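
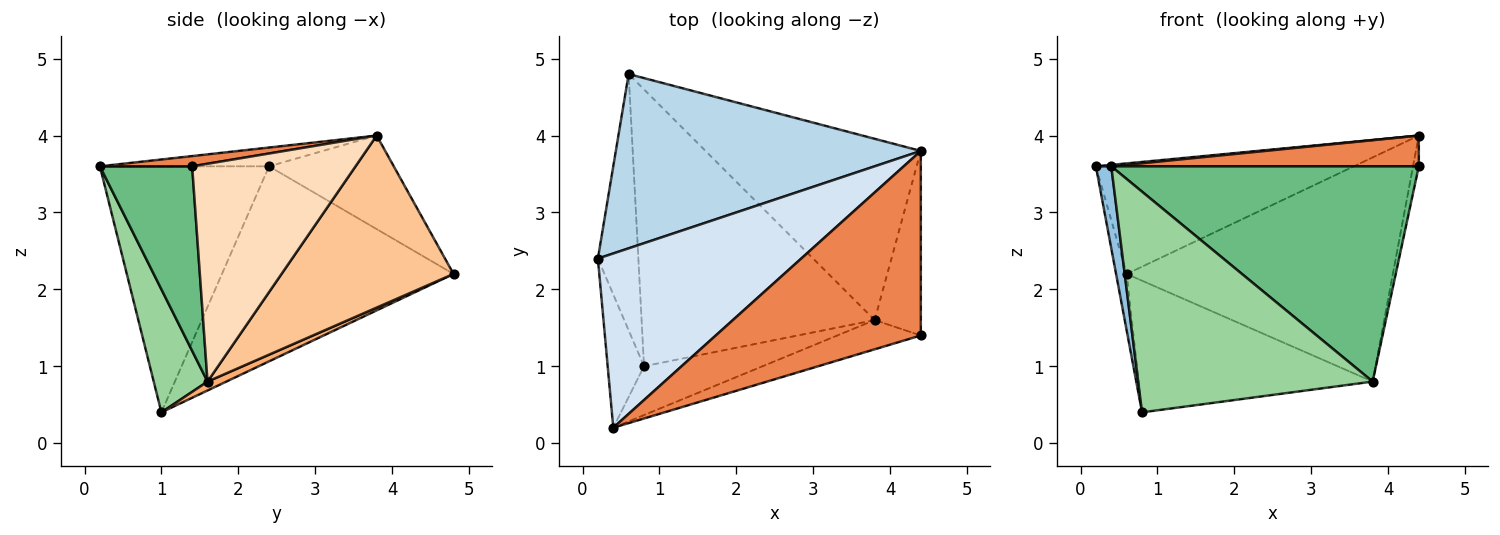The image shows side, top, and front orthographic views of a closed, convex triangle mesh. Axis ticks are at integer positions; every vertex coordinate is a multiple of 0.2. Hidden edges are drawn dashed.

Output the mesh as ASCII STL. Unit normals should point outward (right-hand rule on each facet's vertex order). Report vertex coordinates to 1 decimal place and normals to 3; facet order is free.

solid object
 facet normal -0.978 0.045 -0.203
  outer loop
   vertex 0.8 1.0 0.4
   vertex 0.2 2.4 3.6
   vertex 0.6 4.8 2.2
  endloop
 endfacet
 facet normal -0.985 -0.090 -0.146
  outer loop
   vertex 0.4 0.2 3.6
   vertex 0.2 2.4 3.6
   vertex 0.8 1.0 0.4
  endloop
 endfacet
 facet normal -0.251 0.519 0.817
  outer loop
   vertex 4.4 3.8 4.0
   vertex 0.6 4.8 2.2
   vertex 0.2 2.4 3.6
  endloop
 endfacet
 facet normal -0.092 -0.008 0.996
  outer loop
   vertex 4.4 3.8 4.0
   vertex 0.2 2.4 3.6
   vertex 0.4 0.2 3.6
  endloop
 endfacet
 facet normal 0.049 -0.164 0.985
  outer loop
   vertex 4.4 3.8 4.0
   vertex 0.4 0.2 3.6
   vertex 4.4 1.4 3.6
  endloop
 endfacet
 facet normal 0.034 0.429 -0.902
  outer loop
   vertex 3.8 1.6 0.8
   vertex 0.8 1.0 0.4
   vertex 0.6 4.8 2.2
  endloop
 endfacet
 facet normal 0.449 0.695 -0.562
  outer loop
   vertex 3.8 1.6 0.8
   vertex 0.6 4.8 2.2
   vertex 4.4 3.8 4.0
  endloop
 endfacet
 facet normal 0.978 0.035 -0.207
  outer loop
   vertex 3.8 1.6 0.8
   vertex 4.4 3.8 4.0
   vertex 4.4 1.4 3.6
  endloop
 endfacet
 facet normal 0.285 -0.950 -0.129
  outer loop
   vertex 3.8 1.6 0.8
   vertex 4.4 1.4 3.6
   vertex 0.4 0.2 3.6
  endloop
 endfacet
 facet normal 0.219 -0.953 -0.211
  outer loop
   vertex 3.8 1.6 0.8
   vertex 0.4 0.2 3.6
   vertex 0.8 1.0 0.4
  endloop
 endfacet
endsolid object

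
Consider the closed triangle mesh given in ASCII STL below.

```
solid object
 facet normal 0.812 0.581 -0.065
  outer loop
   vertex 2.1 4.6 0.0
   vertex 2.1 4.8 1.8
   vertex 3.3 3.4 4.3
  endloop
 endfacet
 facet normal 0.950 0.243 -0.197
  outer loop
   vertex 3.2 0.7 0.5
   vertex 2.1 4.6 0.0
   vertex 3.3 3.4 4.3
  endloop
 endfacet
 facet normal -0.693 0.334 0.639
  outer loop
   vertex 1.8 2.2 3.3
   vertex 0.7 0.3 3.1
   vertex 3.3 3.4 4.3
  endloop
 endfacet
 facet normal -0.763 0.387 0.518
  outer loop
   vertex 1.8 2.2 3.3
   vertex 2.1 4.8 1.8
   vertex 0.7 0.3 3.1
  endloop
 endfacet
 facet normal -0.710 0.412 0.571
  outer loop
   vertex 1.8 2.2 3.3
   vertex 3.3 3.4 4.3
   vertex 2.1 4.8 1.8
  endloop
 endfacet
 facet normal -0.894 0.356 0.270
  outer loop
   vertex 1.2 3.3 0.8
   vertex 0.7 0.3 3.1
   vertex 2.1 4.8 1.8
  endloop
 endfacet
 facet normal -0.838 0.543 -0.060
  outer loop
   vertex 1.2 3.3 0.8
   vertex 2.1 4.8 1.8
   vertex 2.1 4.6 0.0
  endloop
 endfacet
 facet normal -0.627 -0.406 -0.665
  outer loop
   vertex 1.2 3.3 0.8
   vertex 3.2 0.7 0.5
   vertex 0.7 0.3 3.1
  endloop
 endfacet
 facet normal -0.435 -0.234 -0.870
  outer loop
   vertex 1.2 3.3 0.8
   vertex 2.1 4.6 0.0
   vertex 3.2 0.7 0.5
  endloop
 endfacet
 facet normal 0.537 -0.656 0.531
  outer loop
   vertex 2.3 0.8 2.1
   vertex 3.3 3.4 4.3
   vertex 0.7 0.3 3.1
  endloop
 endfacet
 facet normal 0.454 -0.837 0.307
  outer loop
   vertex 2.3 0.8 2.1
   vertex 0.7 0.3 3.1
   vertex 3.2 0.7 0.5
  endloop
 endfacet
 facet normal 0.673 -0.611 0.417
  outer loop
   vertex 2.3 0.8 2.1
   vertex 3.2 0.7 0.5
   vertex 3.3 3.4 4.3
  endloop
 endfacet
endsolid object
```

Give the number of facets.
12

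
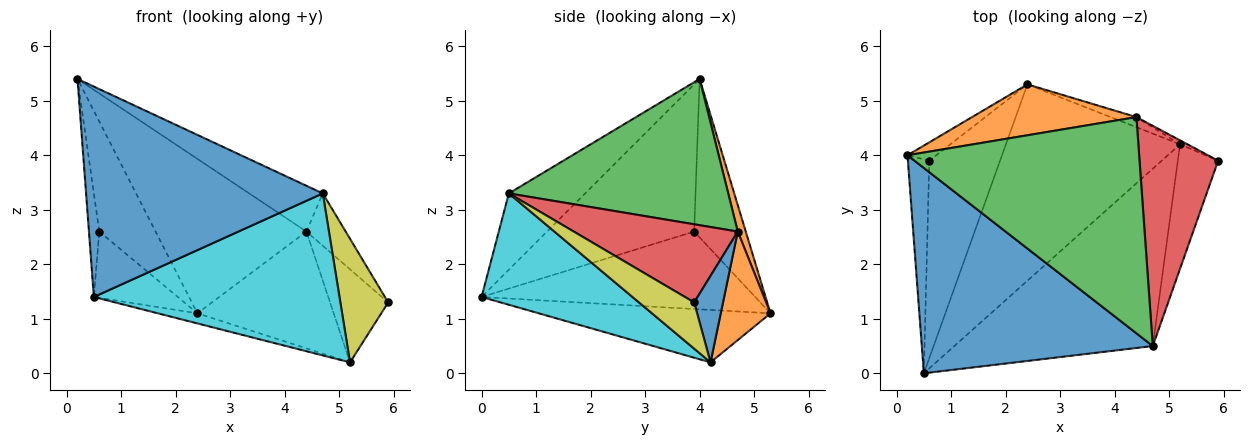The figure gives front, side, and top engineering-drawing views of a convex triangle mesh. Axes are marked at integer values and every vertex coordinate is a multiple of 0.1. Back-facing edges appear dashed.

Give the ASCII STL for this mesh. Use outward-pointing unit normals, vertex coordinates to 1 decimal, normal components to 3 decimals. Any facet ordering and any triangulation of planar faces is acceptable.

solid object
 facet normal -0.225 -0.697 0.681
  outer loop
   vertex 4.7 0.5 3.3
   vertex 0.2 4.0 5.4
   vertex 0.5 0.0 1.4
  endloop
 endfacet
 facet normal 0.050 0.949 0.312
  outer loop
   vertex 4.4 4.7 2.6
   vertex 2.4 5.3 1.1
   vertex 0.2 4.0 5.4
  endloop
 endfacet
 facet normal 0.526 0.176 0.832
  outer loop
   vertex 4.4 4.7 2.6
   vertex 0.2 4.0 5.4
   vertex 4.7 0.5 3.3
  endloop
 endfacet
 facet normal 0.695 0.166 0.700
  outer loop
   vertex 4.4 4.7 2.6
   vertex 4.7 0.5 3.3
   vertex 5.9 3.9 1.3
  endloop
 endfacet
 facet normal -0.987 0.069 -0.144
  outer loop
   vertex 0.6 3.9 2.6
   vertex 0.5 0.0 1.4
   vertex 0.2 4.0 5.4
  endloop
 endfacet
 facet normal -0.671 0.732 -0.122
  outer loop
   vertex 0.6 3.9 2.6
   vertex 0.2 4.0 5.4
   vertex 2.4 5.3 1.1
  endloop
 endfacet
 facet normal -0.720 0.221 -0.658
  outer loop
   vertex 0.6 3.9 2.6
   vertex 2.4 5.3 1.1
   vertex 0.5 0.0 1.4
  endloop
 endfacet
 facet normal -0.288 0.049 -0.956
  outer loop
   vertex 5.2 4.2 0.2
   vertex 0.5 0.0 1.4
   vertex 2.4 5.3 1.1
  endloop
 endfacet
 facet normal 0.631 -0.547 -0.551
  outer loop
   vertex 5.2 4.2 0.2
   vertex 5.9 3.9 1.3
   vertex 4.7 0.5 3.3
  endloop
 endfacet
 facet normal 0.383 -0.623 -0.682
  outer loop
   vertex 5.2 4.2 0.2
   vertex 4.7 0.5 3.3
   vertex 0.5 0.0 1.4
  endloop
 endfacet
 facet normal 0.444 0.895 -0.038
  outer loop
   vertex 5.2 4.2 0.2
   vertex 4.4 4.7 2.6
   vertex 5.9 3.9 1.3
  endloop
 endfacet
 facet normal 0.342 0.936 -0.081
  outer loop
   vertex 5.2 4.2 0.2
   vertex 2.4 5.3 1.1
   vertex 4.4 4.7 2.6
  endloop
 endfacet
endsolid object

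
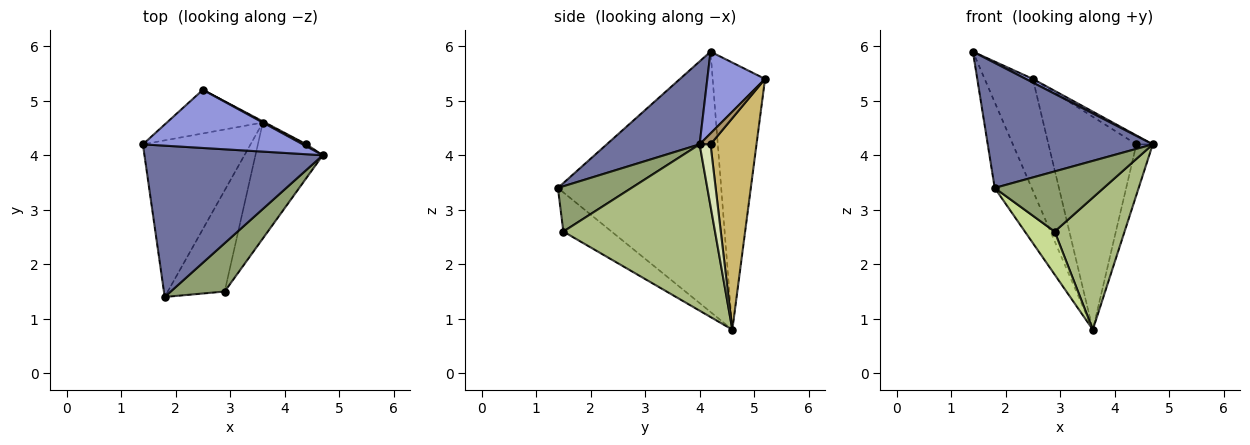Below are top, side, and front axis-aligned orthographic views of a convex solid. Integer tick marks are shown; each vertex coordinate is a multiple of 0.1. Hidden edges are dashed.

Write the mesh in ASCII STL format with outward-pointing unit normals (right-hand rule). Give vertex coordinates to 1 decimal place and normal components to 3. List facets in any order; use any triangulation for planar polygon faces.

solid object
 facet normal 0.337 -0.600 0.726
  outer loop
   vertex 1.8 1.4 3.4
   vertex 4.7 4.0 4.2
   vertex 1.4 4.2 5.9
  endloop
 endfacet
 facet normal -0.904 0.205 -0.374
  outer loop
   vertex 3.6 4.6 0.8
   vertex 1.8 1.4 3.4
   vertex 1.4 4.2 5.9
  endloop
 endfacet
 facet normal 0.455 -0.056 0.889
  outer loop
   vertex 2.5 5.2 5.4
   vertex 1.4 4.2 5.9
   vertex 4.7 4.0 4.2
  endloop
 endfacet
 facet normal -0.711 0.655 -0.256
  outer loop
   vertex 2.5 5.2 5.4
   vertex 3.6 4.6 0.8
   vertex 1.4 4.2 5.9
  endloop
 endfacet
 facet normal 0.466 -0.690 0.554
  outer loop
   vertex 2.9 1.5 2.6
   vertex 4.7 4.0 4.2
   vertex 1.8 1.4 3.4
  endloop
 endfacet
 facet normal 0.852 -0.393 -0.345
  outer loop
   vertex 2.9 1.5 2.6
   vertex 3.6 4.6 0.8
   vertex 4.7 4.0 4.2
  endloop
 endfacet
 facet normal -0.535 -0.330 -0.777
  outer loop
   vertex 2.9 1.5 2.6
   vertex 1.8 1.4 3.4
   vertex 3.6 4.6 0.8
  endloop
 endfacet
 facet normal 0.554 0.832 -0.033
  outer loop
   vertex 4.4 4.2 4.2
   vertex 4.7 4.0 4.2
   vertex 3.6 4.6 0.8
  endloop
 endfacet
 facet normal 0.545 0.818 0.182
  outer loop
   vertex 4.4 4.2 4.2
   vertex 2.5 5.2 5.4
   vertex 4.7 4.0 4.2
  endloop
 endfacet
 facet normal 0.463 0.886 -0.005
  outer loop
   vertex 4.4 4.2 4.2
   vertex 3.6 4.6 0.8
   vertex 2.5 5.2 5.4
  endloop
 endfacet
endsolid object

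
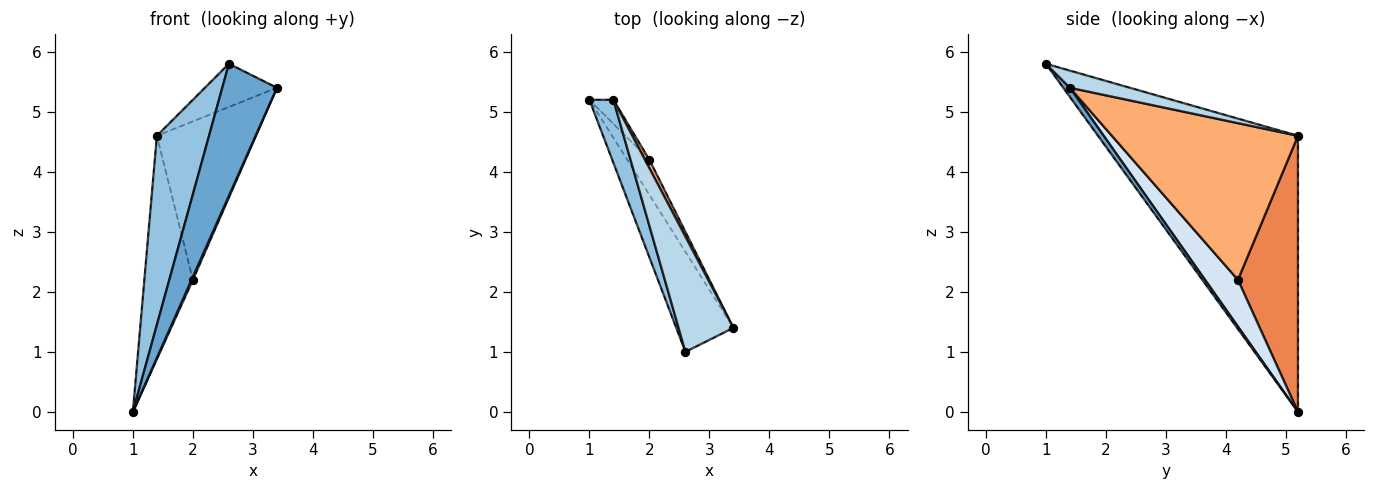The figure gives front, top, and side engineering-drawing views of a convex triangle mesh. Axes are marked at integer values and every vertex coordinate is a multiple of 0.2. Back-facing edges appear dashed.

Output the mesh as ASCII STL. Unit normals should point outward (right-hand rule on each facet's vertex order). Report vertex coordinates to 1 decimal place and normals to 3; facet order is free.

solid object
 facet normal 0.096 -0.793 -0.601
  outer loop
   vertex 2.6 1.0 5.8
   vertex 1.0 5.2 0.0
   vertex 3.4 1.4 5.4
  endloop
 endfacet
 facet normal -0.964 -0.252 0.084
  outer loop
   vertex 1.4 5.2 4.6
   vertex 1.0 5.2 0.0
   vertex 2.6 1.0 5.8
  endloop
 endfacet
 facet normal 0.281 0.337 0.899
  outer loop
   vertex 1.4 5.2 4.6
   vertex 2.6 1.0 5.8
   vertex 3.4 1.4 5.4
  endloop
 endfacet
 facet normal 0.903 -0.037 -0.427
  outer loop
   vertex 2.0 4.2 2.2
   vertex 3.4 1.4 5.4
   vertex 1.0 5.2 0.0
  endloop
 endfacet
 facet normal 0.776 0.627 -0.067
  outer loop
   vertex 2.0 4.2 2.2
   vertex 1.0 5.2 0.0
   vertex 1.4 5.2 4.6
  endloop
 endfacet
 facet normal 0.882 0.470 0.025
  outer loop
   vertex 2.0 4.2 2.2
   vertex 1.4 5.2 4.6
   vertex 3.4 1.4 5.4
  endloop
 endfacet
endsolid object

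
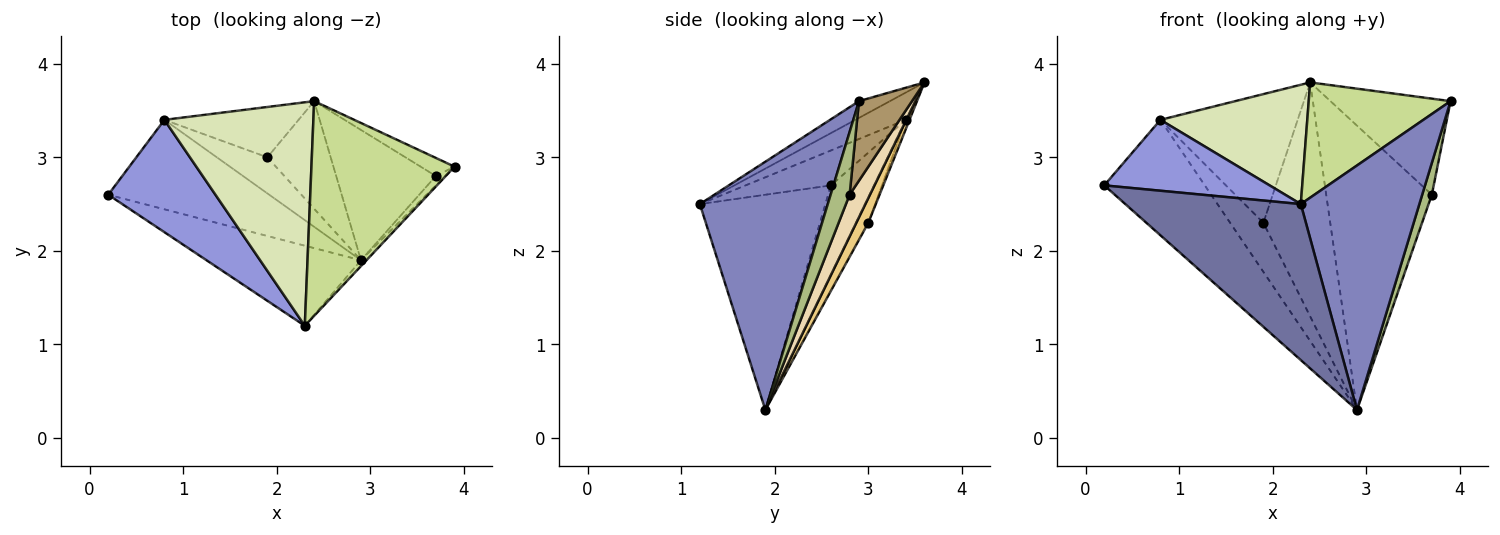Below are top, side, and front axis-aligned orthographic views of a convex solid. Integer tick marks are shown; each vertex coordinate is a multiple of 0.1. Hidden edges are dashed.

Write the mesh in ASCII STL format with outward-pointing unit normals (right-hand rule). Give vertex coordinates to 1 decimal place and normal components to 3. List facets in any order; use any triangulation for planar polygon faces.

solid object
 facet normal -0.537 -0.750 -0.385
  outer loop
   vertex 2.9 1.9 0.3
   vertex 2.3 1.2 2.5
   vertex 0.2 2.6 2.7
  endloop
 endfacet
 facet normal 0.733 -0.680 -0.016
  outer loop
   vertex 2.9 1.9 0.3
   vertex 3.9 2.9 3.6
   vertex 2.3 1.2 2.5
  endloop
 endfacet
 facet normal -0.265 -0.514 0.815
  outer loop
   vertex 0.8 3.4 3.4
   vertex 0.2 2.6 2.7
   vertex 2.3 1.2 2.5
  endloop
 endfacet
 facet normal -0.321 0.749 -0.580
  outer loop
   vertex 0.8 3.4 3.4
   vertex 2.9 1.9 0.3
   vertex 0.2 2.6 2.7
  endloop
 endfacet
 facet normal -0.287 0.771 -0.568
  outer loop
   vertex 0.8 3.4 3.4
   vertex 1.9 3.0 2.3
   vertex 2.9 1.9 0.3
  endloop
 endfacet
 facet normal 0.884 -0.449 -0.132
  outer loop
   vertex 3.7 2.8 2.6
   vertex 3.9 2.9 3.6
   vertex 2.9 1.9 0.3
  endloop
 endfacet
 facet normal -0.103 -0.470 0.876
  outer loop
   vertex 2.4 3.6 3.8
   vertex 2.3 1.2 2.5
   vertex 3.9 2.9 3.6
  endloop
 endfacet
 facet normal -0.160 -0.465 0.871
  outer loop
   vertex 2.4 3.6 3.8
   vertex 0.8 3.4 3.4
   vertex 2.3 1.2 2.5
  endloop
 endfacet
 facet normal 0.398 0.902 -0.170
  outer loop
   vertex 2.4 3.6 3.8
   vertex 3.9 2.9 3.6
   vertex 3.7 2.8 2.6
  endloop
 endfacet
 facet normal -0.025 0.931 -0.364
  outer loop
   vertex 2.4 3.6 3.8
   vertex 1.9 3.0 2.3
   vertex 0.8 3.4 3.4
  endloop
 endfacet
 facet normal 0.161 0.897 -0.412
  outer loop
   vertex 2.4 3.6 3.8
   vertex 2.9 1.9 0.3
   vertex 1.9 3.0 2.3
  endloop
 endfacet
 facet normal 0.172 0.896 -0.410
  outer loop
   vertex 2.4 3.6 3.8
   vertex 3.7 2.8 2.6
   vertex 2.9 1.9 0.3
  endloop
 endfacet
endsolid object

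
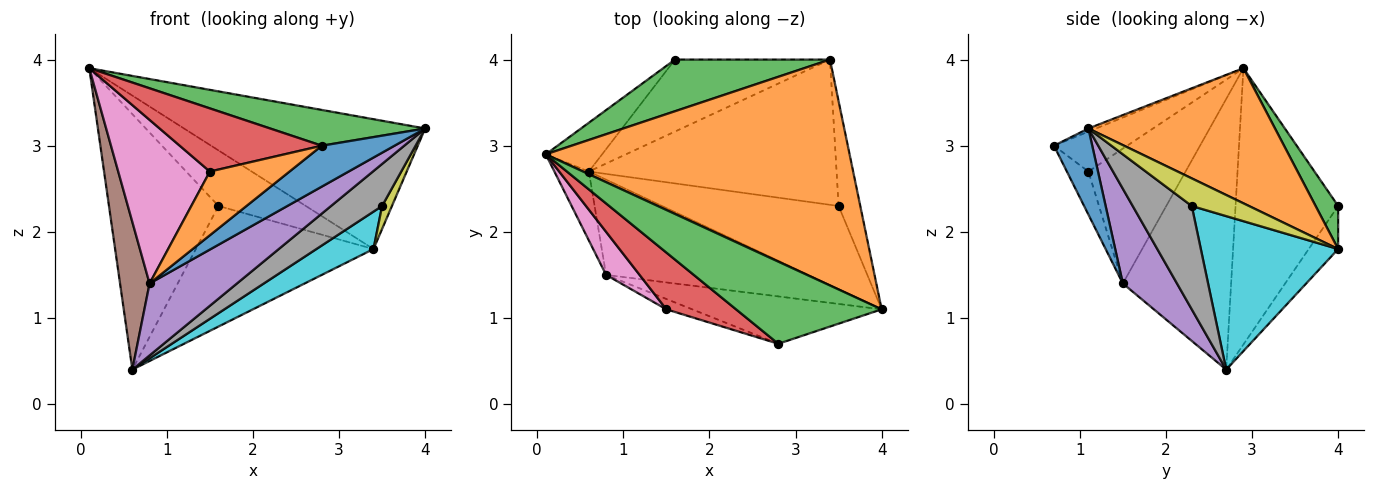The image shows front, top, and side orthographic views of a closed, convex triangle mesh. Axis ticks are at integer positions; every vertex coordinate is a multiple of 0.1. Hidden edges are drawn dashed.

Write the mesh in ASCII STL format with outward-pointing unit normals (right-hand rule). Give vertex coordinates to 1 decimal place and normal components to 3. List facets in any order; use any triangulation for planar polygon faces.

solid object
 facet normal -0.677 0.723 -0.138
  outer loop
   vertex 0.6 2.7 0.4
   vertex 0.1 2.9 3.9
   vertex 1.6 4.0 2.3
  endloop
 endfacet
 facet normal 0.360 0.465 0.809
  outer loop
   vertex 3.4 4.0 1.8
   vertex 0.1 2.9 3.9
   vertex 4.0 1.1 3.2
  endloop
 endfacet
 facet normal 0.186 0.720 0.669
  outer loop
   vertex 3.4 4.0 1.8
   vertex 1.6 4.0 2.3
   vertex 0.1 2.9 3.9
  endloop
 endfacet
 facet normal -0.141 0.850 -0.507
  outer loop
   vertex 3.4 4.0 1.8
   vertex 0.6 2.7 0.4
   vertex 1.6 4.0 2.3
  endloop
 endfacet
 facet normal 0.350 -0.565 -0.748
  outer loop
   vertex 0.8 1.5 1.4
   vertex 0.6 2.7 0.4
   vertex 4.0 1.1 3.2
  endloop
 endfacet
 facet normal -0.958 -0.261 -0.122
  outer loop
   vertex 0.8 1.5 1.4
   vertex 0.1 2.9 3.9
   vertex 0.6 2.7 0.4
  endloop
 endfacet
 facet normal -0.716 -0.675 0.178
  outer loop
   vertex 0.8 1.5 1.4
   vertex 1.5 1.1 2.7
   vertex 0.1 2.9 3.9
  endloop
 endfacet
 facet normal 0.463 -0.400 -0.791
  outer loop
   vertex 3.5 2.3 2.3
   vertex 4.0 1.1 3.2
   vertex 0.6 2.7 0.4
  endloop
 endfacet
 facet normal 0.780 -0.134 -0.612
  outer loop
   vertex 3.5 2.3 2.3
   vertex 3.4 4.0 1.8
   vertex 4.0 1.1 3.2
  endloop
 endfacet
 facet normal 0.515 -0.214 -0.830
  outer loop
   vertex 3.5 2.3 2.3
   vertex 0.6 2.7 0.4
   vertex 3.4 4.0 1.8
  endloop
 endfacet
 facet normal 0.325 -0.618 -0.716
  outer loop
   vertex 2.8 0.7 3.0
   vertex 0.8 1.5 1.4
   vertex 4.0 1.1 3.2
  endloop
 endfacet
 facet normal -0.258 -0.954 -0.155
  outer loop
   vertex 2.8 0.7 3.0
   vertex 1.5 1.1 2.7
   vertex 0.8 1.5 1.4
  endloop
 endfacet
 facet normal -0.020 -0.399 0.917
  outer loop
   vertex 2.8 0.7 3.0
   vertex 4.0 1.1 3.2
   vertex 0.1 2.9 3.9
  endloop
 endfacet
 facet normal -0.358 -0.694 0.624
  outer loop
   vertex 2.8 0.7 3.0
   vertex 0.1 2.9 3.9
   vertex 1.5 1.1 2.7
  endloop
 endfacet
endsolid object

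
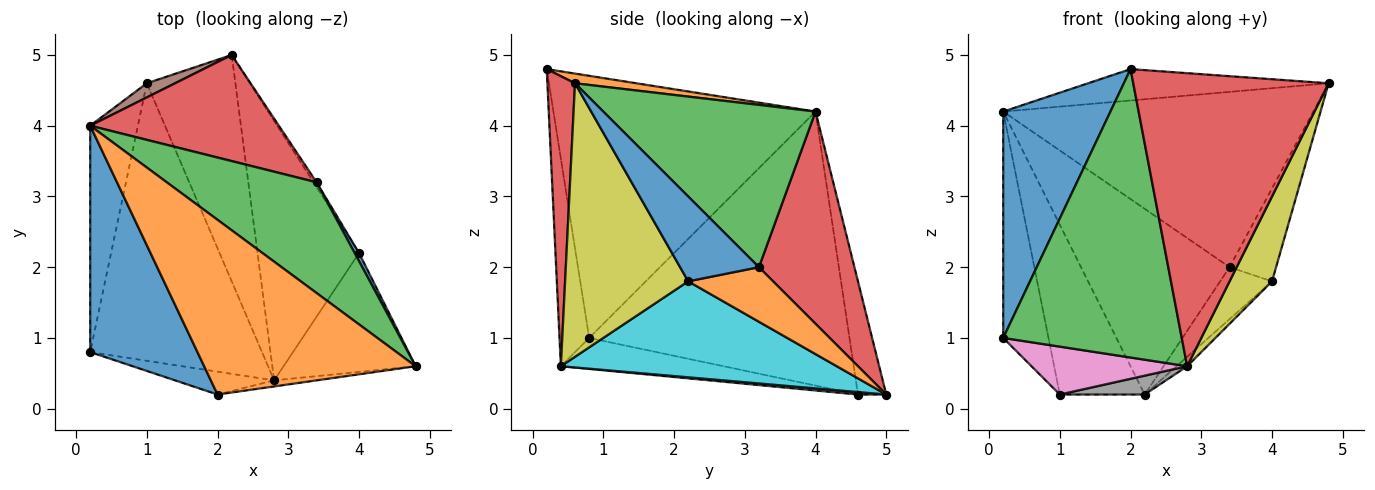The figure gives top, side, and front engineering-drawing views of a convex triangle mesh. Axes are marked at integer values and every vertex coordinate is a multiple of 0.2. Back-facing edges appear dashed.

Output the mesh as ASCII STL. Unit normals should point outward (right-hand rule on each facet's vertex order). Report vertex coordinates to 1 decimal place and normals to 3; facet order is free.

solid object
 facet normal -0.866 -0.354 0.354
  outer loop
   vertex 0.2 4.0 4.2
   vertex 0.2 0.8 1.0
   vertex 2.0 0.2 4.8
  endloop
 endfacet
 facet normal 0.045 0.177 0.983
  outer loop
   vertex 0.2 4.0 4.2
   vertex 2.0 0.2 4.8
   vertex 4.8 0.6 4.6
  endloop
 endfacet
 facet normal -0.163 -0.983 -0.078
  outer loop
   vertex 2.8 0.4 0.6
   vertex 2.0 0.2 4.8
   vertex 0.2 0.8 1.0
  endloop
 endfacet
 facet normal 0.140 -0.990 -0.020
  outer loop
   vertex 2.8 0.4 0.6
   vertex 4.8 0.6 4.6
   vertex 2.0 0.2 4.8
  endloop
 endfacet
 facet normal -0.971 0.169 -0.169
  outer loop
   vertex 1.0 4.6 0.2
   vertex 0.2 0.8 1.0
   vertex 0.2 4.0 4.2
  endloop
 endfacet
 facet normal -0.315 0.946 0.079
  outer loop
   vertex 1.0 4.6 0.2
   vertex 0.2 4.0 4.2
   vertex 2.2 5.0 0.2
  endloop
 endfacet
 facet normal -0.175 -0.167 -0.970
  outer loop
   vertex 1.0 4.6 0.2
   vertex 2.8 0.4 0.6
   vertex 0.2 0.8 1.0
  endloop
 endfacet
 facet normal 0.028 -0.083 -0.996
  outer loop
   vertex 1.0 4.6 0.2
   vertex 2.2 5.0 0.2
   vertex 2.8 0.4 0.6
  endloop
 endfacet
 facet normal 0.860 -0.297 -0.415
  outer loop
   vertex 4.0 2.2 1.8
   vertex 4.8 0.6 4.6
   vertex 2.8 0.4 0.6
  endloop
 endfacet
 facet normal 0.687 0.026 -0.726
  outer loop
   vertex 4.0 2.2 1.8
   vertex 2.8 0.4 0.6
   vertex 2.2 5.0 0.2
  endloop
 endfacet
 facet normal 0.861 0.507 0.044
  outer loop
   vertex 3.4 3.2 2.0
   vertex 4.8 0.6 4.6
   vertex 4.0 2.2 1.8
  endloop
 endfacet
 facet normal 0.852 0.521 -0.047
  outer loop
   vertex 3.4 3.2 2.0
   vertex 4.0 2.2 1.8
   vertex 2.2 5.0 0.2
  endloop
 endfacet
 facet normal 0.501 0.732 0.462
  outer loop
   vertex 3.4 3.2 2.0
   vertex 0.2 4.0 4.2
   vertex 4.8 0.6 4.6
  endloop
 endfacet
 facet normal 0.487 0.758 0.433
  outer loop
   vertex 3.4 3.2 2.0
   vertex 2.2 5.0 0.2
   vertex 0.2 4.0 4.2
  endloop
 endfacet
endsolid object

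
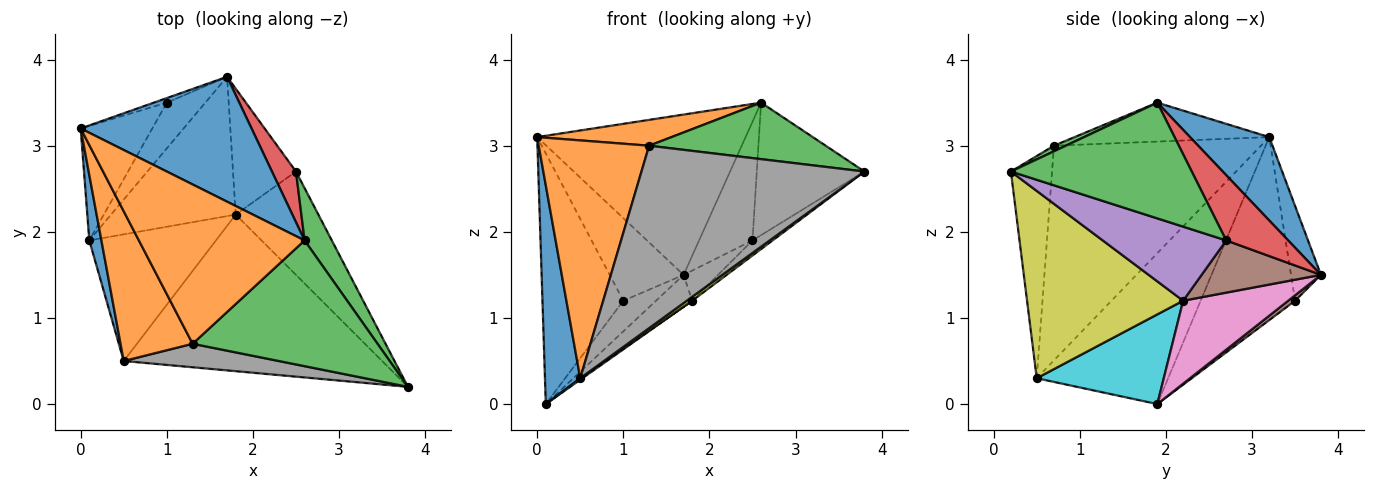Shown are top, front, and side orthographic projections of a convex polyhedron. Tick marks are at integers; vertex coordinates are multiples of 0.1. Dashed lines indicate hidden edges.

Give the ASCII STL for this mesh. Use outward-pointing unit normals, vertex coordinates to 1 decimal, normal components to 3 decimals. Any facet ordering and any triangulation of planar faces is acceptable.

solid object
 facet normal 0.287 0.756 0.589
  outer loop
   vertex 2.6 1.9 3.5
   vertex 1.7 3.8 1.5
   vertex 0.0 3.2 3.1
  endloop
 endfacet
 facet normal -0.226 -0.156 0.962
  outer loop
   vertex 2.6 1.9 3.5
   vertex 0.0 3.2 3.1
   vertex 1.3 0.7 3.0
  endloop
 endfacet
 facet normal 0.027 -0.410 0.912
  outer loop
   vertex 2.6 1.9 3.5
   vertex 1.3 0.7 3.0
   vertex 3.8 0.2 2.7
  endloop
 endfacet
 facet normal -0.375 0.926 -0.051
  outer loop
   vertex 1.0 3.5 1.2
   vertex 0.0 3.2 3.1
   vertex 1.7 3.8 1.5
  endloop
 endfacet
 facet normal -0.728 0.623 -0.285
  outer loop
   vertex 1.0 3.5 1.2
   vertex 0.1 1.9 0.0
   vertex 0.0 3.2 3.1
  endloop
 endfacet
 facet normal 0.116 0.553 -0.825
  outer loop
   vertex 1.0 3.5 1.2
   vertex 1.7 3.8 1.5
   vertex 0.1 1.9 0.0
  endloop
 endfacet
 facet normal 0.544 0.187 -0.818
  outer loop
   vertex 1.8 2.2 1.2
   vertex 0.1 1.9 0.0
   vertex 1.7 3.8 1.5
  endloop
 endfacet
 facet normal -0.180 -0.976 0.126
  outer loop
   vertex 0.5 0.5 0.3
   vertex 3.8 0.2 2.7
   vertex 1.3 0.7 3.0
  endloop
 endfacet
 facet normal 0.587 -0.020 -0.809
  outer loop
   vertex 0.5 0.5 0.3
   vertex 1.8 2.2 1.2
   vertex 3.8 0.2 2.7
  endloop
 endfacet
 facet normal 0.578 -0.010 -0.816
  outer loop
   vertex 0.5 0.5 0.3
   vertex 0.1 1.9 0.0
   vertex 1.8 2.2 1.2
  endloop
 endfacet
 facet normal -0.963 -0.259 0.077
  outer loop
   vertex 0.5 0.5 0.3
   vertex 0.0 3.2 3.1
   vertex 0.1 1.9 0.0
  endloop
 endfacet
 facet normal -0.846 -0.451 0.284
  outer loop
   vertex 0.5 0.5 0.3
   vertex 1.3 0.7 3.0
   vertex 0.0 3.2 3.1
  endloop
 endfacet
 facet normal 0.842 0.501 0.198
  outer loop
   vertex 2.5 2.7 1.9
   vertex 2.6 1.9 3.5
   vertex 3.8 0.2 2.7
  endloop
 endfacet
 facet normal 0.730 0.629 0.269
  outer loop
   vertex 2.5 2.7 1.9
   vertex 1.7 3.8 1.5
   vertex 2.6 1.9 3.5
  endloop
 endfacet
 facet normal 0.663 0.108 -0.740
  outer loop
   vertex 2.5 2.7 1.9
   vertex 3.8 0.2 2.7
   vertex 1.8 2.2 1.2
  endloop
 endfacet
 facet normal 0.628 0.181 -0.757
  outer loop
   vertex 2.5 2.7 1.9
   vertex 1.8 2.2 1.2
   vertex 1.7 3.8 1.5
  endloop
 endfacet
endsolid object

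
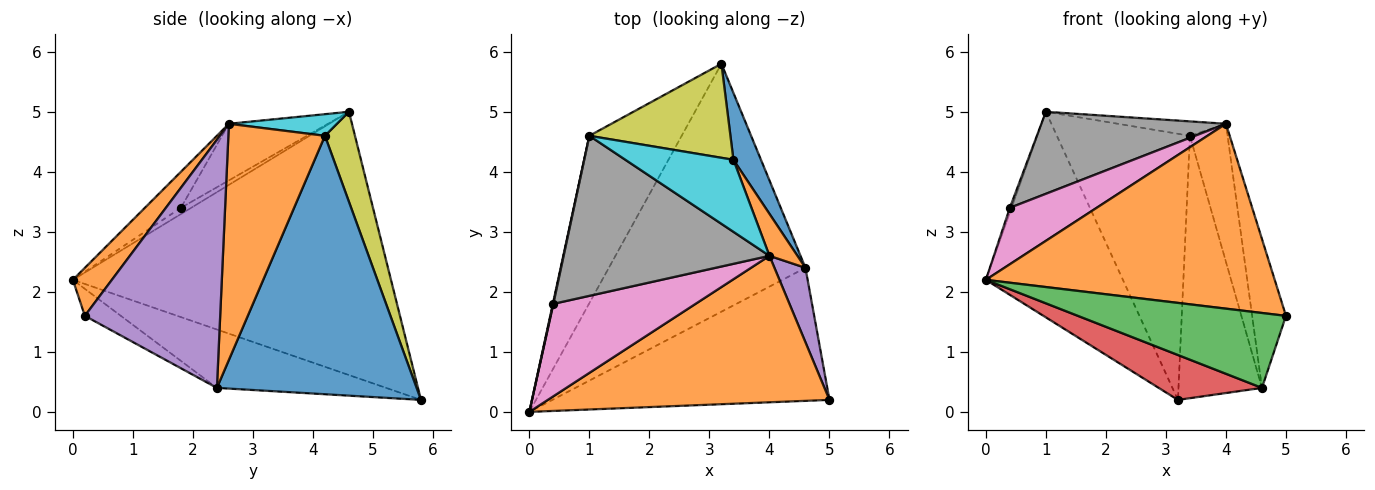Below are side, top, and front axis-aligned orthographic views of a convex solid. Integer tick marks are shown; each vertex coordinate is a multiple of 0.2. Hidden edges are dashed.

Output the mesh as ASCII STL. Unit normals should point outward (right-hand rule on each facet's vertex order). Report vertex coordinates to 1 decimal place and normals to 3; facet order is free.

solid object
 facet normal -0.874 0.377 -0.307
  outer loop
   vertex 1.0 4.6 5.0
   vertex 3.2 5.8 0.2
   vertex 0.0 0.0 2.2
  endloop
 endfacet
 facet normal 0.105 -0.779 0.618
  outer loop
   vertex 4.0 2.6 4.8
   vertex 0.0 0.0 2.2
   vertex 5.0 0.2 1.6
  endloop
 endfacet
 facet normal -0.085 -0.489 -0.868
  outer loop
   vertex 4.6 2.4 0.4
   vertex 5.0 0.2 1.6
   vertex 0.0 0.0 2.2
  endloop
 endfacet
 facet normal -0.280 -0.171 -0.945
  outer loop
   vertex 4.6 2.4 0.4
   vertex 0.0 0.0 2.2
   vertex 3.2 5.8 0.2
  endloop
 endfacet
 facet normal 0.963 0.241 0.120
  outer loop
   vertex 4.6 2.4 0.4
   vertex 4.0 2.6 4.8
   vertex 5.0 0.2 1.6
  endloop
 endfacet
 facet normal -0.983 0.164 0.082
  outer loop
   vertex 0.4 1.8 3.4
   vertex 1.0 4.6 5.0
   vertex 0.0 0.0 2.2
  endloop
 endfacet
 facet normal -0.211 -0.509 0.834
  outer loop
   vertex 0.4 1.8 3.4
   vertex 0.0 0.0 2.2
   vertex 4.0 2.6 4.8
  endloop
 endfacet
 facet normal -0.238 -0.443 0.864
  outer loop
   vertex 0.4 1.8 3.4
   vertex 4.0 2.6 4.8
   vertex 1.0 4.6 5.0
  endloop
 endfacet
 facet normal 0.208 0.922 0.326
  outer loop
   vertex 3.4 4.2 4.6
   vertex 3.2 5.8 0.2
   vertex 1.0 4.6 5.0
  endloop
 endfacet
 facet normal 0.192 0.192 0.962
  outer loop
   vertex 3.4 4.2 4.6
   vertex 1.0 4.6 5.0
   vertex 4.0 2.6 4.8
  endloop
 endfacet
 facet normal 0.918 0.384 0.098
  outer loop
   vertex 3.4 4.2 4.6
   vertex 4.6 2.4 0.4
   vertex 3.2 5.8 0.2
  endloop
 endfacet
 facet normal 0.926 0.361 0.110
  outer loop
   vertex 3.4 4.2 4.6
   vertex 4.0 2.6 4.8
   vertex 4.6 2.4 0.4
  endloop
 endfacet
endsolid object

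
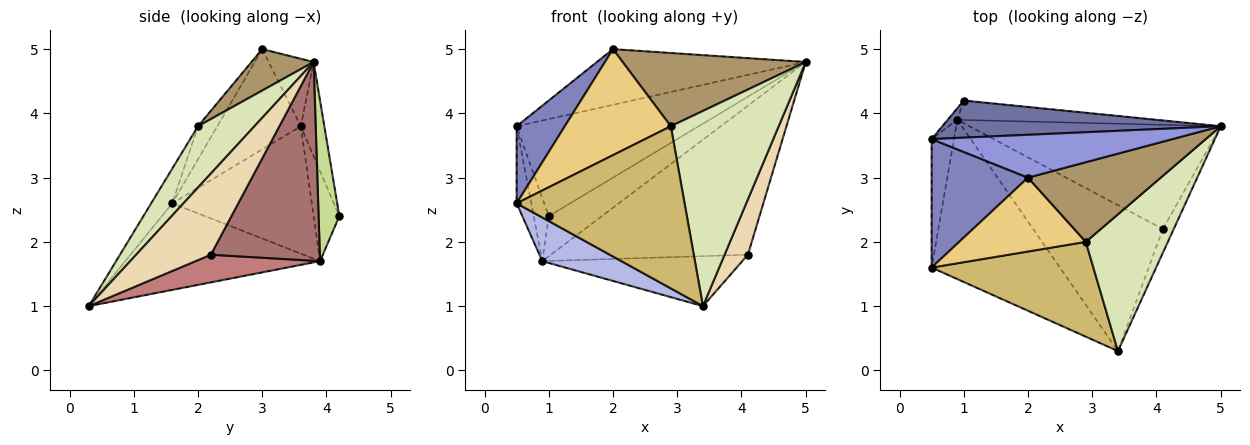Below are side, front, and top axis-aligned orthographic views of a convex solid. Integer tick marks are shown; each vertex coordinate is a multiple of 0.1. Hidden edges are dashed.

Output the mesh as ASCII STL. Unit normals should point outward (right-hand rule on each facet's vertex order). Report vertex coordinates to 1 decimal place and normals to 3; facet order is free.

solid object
 facet normal -0.120 0.927 0.355
  outer loop
   vertex 0.5 3.6 3.8
   vertex 5.0 3.8 4.8
   vertex 1.0 4.2 2.4
  endloop
 endfacet
 facet normal -0.666 -0.384 0.640
  outer loop
   vertex 2.0 3.0 5.0
   vertex 0.5 3.6 3.8
   vertex 0.5 1.6 2.6
  endloop
 endfacet
 facet normal -0.168 0.781 0.601
  outer loop
   vertex 2.0 3.0 5.0
   vertex 5.0 3.8 4.8
   vertex 0.5 3.6 3.8
  endloop
 endfacet
 facet normal -0.545 -0.222 -0.808
  outer loop
   vertex 0.9 3.9 1.7
   vertex 3.4 0.3 1.0
   vertex 0.5 1.6 2.6
  endloop
 endfacet
 facet normal -0.980 0.103 -0.172
  outer loop
   vertex 0.9 3.9 1.7
   vertex 0.5 1.6 2.6
   vertex 0.5 3.6 3.8
  endloop
 endfacet
 facet normal -0.860 0.502 -0.092
  outer loop
   vertex 0.9 3.9 1.7
   vertex 0.5 3.6 3.8
   vertex 1.0 4.2 2.4
  endloop
 endfacet
 facet normal 0.332 0.849 -0.411
  outer loop
   vertex 0.9 3.9 1.7
   vertex 1.0 4.2 2.4
   vertex 5.0 3.8 4.8
  endloop
 endfacet
 facet normal 0.394 -0.753 0.527
  outer loop
   vertex 2.9 2.0 3.8
   vertex 3.4 0.3 1.0
   vertex 5.0 3.8 4.8
  endloop
 endfacet
 facet normal 0.224 -0.660 0.718
  outer loop
   vertex 2.9 2.0 3.8
   vertex 5.0 3.8 4.8
   vertex 2.0 3.0 5.0
  endloop
 endfacet
 facet normal -0.108 -0.858 0.502
  outer loop
   vertex 2.9 2.0 3.8
   vertex 0.5 1.6 2.6
   vertex 3.4 0.3 1.0
  endloop
 endfacet
 facet normal -0.148 -0.811 0.566
  outer loop
   vertex 2.9 2.0 3.8
   vertex 2.0 3.0 5.0
   vertex 0.5 1.6 2.6
  endloop
 endfacet
 facet normal 0.947 -0.296 -0.126
  outer loop
   vertex 4.1 2.2 1.8
   vertex 5.0 3.8 4.8
   vertex 3.4 0.3 1.0
  endloop
 endfacet
 facet normal 0.413 0.746 -0.522
  outer loop
   vertex 4.1 2.2 1.8
   vertex 0.9 3.9 1.7
   vertex 5.0 3.8 4.8
  endloop
 endfacet
 facet normal 0.198 0.318 -0.927
  outer loop
   vertex 4.1 2.2 1.8
   vertex 3.4 0.3 1.0
   vertex 0.9 3.9 1.7
  endloop
 endfacet
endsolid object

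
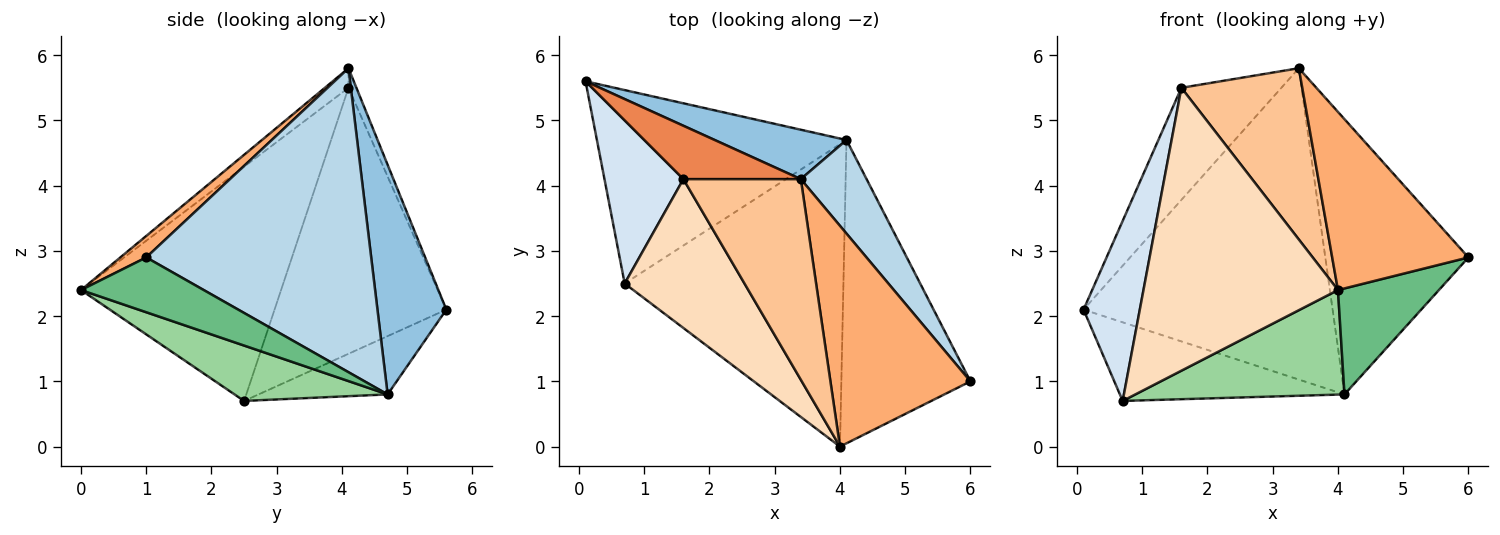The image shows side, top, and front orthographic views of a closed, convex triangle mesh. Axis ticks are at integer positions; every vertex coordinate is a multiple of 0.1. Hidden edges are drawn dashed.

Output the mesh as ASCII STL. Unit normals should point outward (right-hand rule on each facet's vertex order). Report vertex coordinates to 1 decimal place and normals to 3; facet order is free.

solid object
 facet normal -0.211 0.368 -0.905
  outer loop
   vertex 4.1 4.7 0.8
   vertex 0.7 2.5 0.7
   vertex 0.1 5.6 2.1
  endloop
 endfacet
 facet normal 0.264 0.953 0.151
  outer loop
   vertex 4.1 4.7 0.8
   vertex 0.1 5.6 2.1
   vertex 3.4 4.1 5.8
  endloop
 endfacet
 facet normal 0.830 0.528 0.180
  outer loop
   vertex 4.1 4.7 0.8
   vertex 3.4 4.1 5.8
   vertex 6.0 1.0 2.9
  endloop
 endfacet
 facet normal -0.915 -0.300 0.271
  outer loop
   vertex 1.6 4.1 5.5
   vertex 0.1 5.6 2.1
   vertex 0.7 2.5 0.7
  endloop
 endfacet
 facet normal -0.071 0.901 0.429
  outer loop
   vertex 1.6 4.1 5.5
   vertex 3.4 4.1 5.8
   vertex 0.1 5.6 2.1
  endloop
 endfacet
 facet normal 0.119 -0.623 0.773
  outer loop
   vertex 4.0 0.0 2.4
   vertex 6.0 1.0 2.9
   vertex 3.4 4.1 5.8
  endloop
 endfacet
 facet normal -0.126 -0.644 0.755
  outer loop
   vertex 4.0 0.0 2.4
   vertex 3.4 4.1 5.8
   vertex 1.6 4.1 5.5
  endloop
 endfacet
 facet normal -0.673 -0.654 0.344
  outer loop
   vertex 4.0 0.0 2.4
   vertex 1.6 4.1 5.5
   vertex 0.7 2.5 0.7
  endloop
 endfacet
 facet normal 0.372 -0.306 -0.876
  outer loop
   vertex 4.0 0.0 2.4
   vertex 4.1 4.7 0.8
   vertex 6.0 1.0 2.9
  endloop
 endfacet
 facet normal 0.233 -0.318 -0.919
  outer loop
   vertex 4.0 0.0 2.4
   vertex 0.7 2.5 0.7
   vertex 4.1 4.7 0.8
  endloop
 endfacet
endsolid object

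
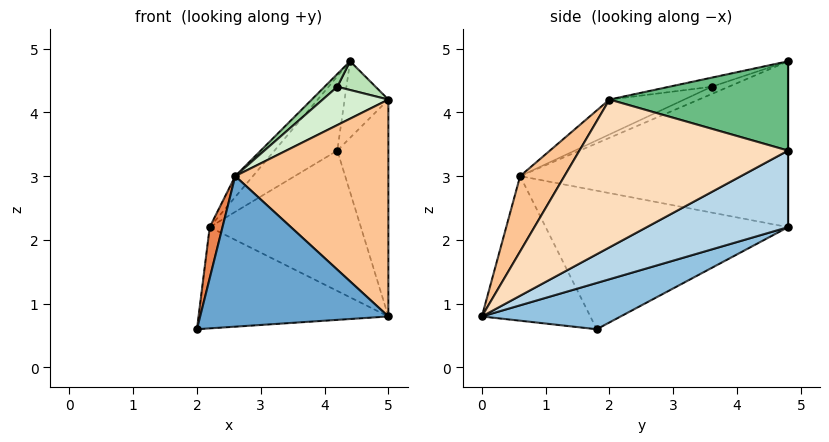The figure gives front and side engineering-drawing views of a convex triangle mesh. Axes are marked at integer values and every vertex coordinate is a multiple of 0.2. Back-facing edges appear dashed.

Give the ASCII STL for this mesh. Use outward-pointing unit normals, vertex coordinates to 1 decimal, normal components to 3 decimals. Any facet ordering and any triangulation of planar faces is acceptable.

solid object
 facet normal -0.477 -0.828 -0.295
  outer loop
   vertex 2.6 0.6 3.0
   vertex 2.0 1.8 0.6
   vertex 5.0 0.0 0.8
  endloop
 endfacet
 facet normal 0.315 0.430 -0.846
  outer loop
   vertex 2.2 4.8 2.2
   vertex 5.0 0.0 0.8
   vertex 2.0 1.8 0.6
  endloop
 endfacet
 facet normal 0.451 0.482 -0.751
  outer loop
   vertex 2.2 4.8 2.2
   vertex 4.2 4.8 3.4
   vertex 5.0 0.0 0.8
  endloop
 endfacet
 facet normal 0.000 1.000 0.000
  outer loop
   vertex 2.2 4.8 2.2
   vertex 4.4 4.8 4.8
   vertex 4.2 4.8 3.4
  endloop
 endfacet
 facet normal -0.975 -0.051 0.218
  outer loop
   vertex 2.2 4.8 2.2
   vertex 2.0 1.8 0.6
   vertex 2.6 0.6 3.0
  endloop
 endfacet
 facet normal -0.762 0.050 0.645
  outer loop
   vertex 2.2 4.8 2.2
   vertex 2.6 0.6 3.0
   vertex 4.4 4.8 4.8
  endloop
 endfacet
 facet normal 0.242 -0.836 0.492
  outer loop
   vertex 5.0 2.0 4.2
   vertex 2.6 0.6 3.0
   vertex 5.0 0.0 0.8
  endloop
 endfacet
 facet normal 0.962 0.235 -0.138
  outer loop
   vertex 5.0 2.0 4.2
   vertex 5.0 0.0 0.8
   vertex 4.2 4.8 3.4
  endloop
 endfacet
 facet normal 0.962 0.236 -0.137
  outer loop
   vertex 5.0 2.0 4.2
   vertex 4.2 4.8 3.4
   vertex 4.4 4.8 4.8
  endloop
 endfacet
 facet normal -0.331 -0.248 0.910
  outer loop
   vertex 4.2 3.6 4.4
   vertex 4.4 4.8 4.8
   vertex 2.6 0.6 3.0
  endloop
 endfacet
 facet normal -0.288 -0.259 0.922
  outer loop
   vertex 4.2 3.6 4.4
   vertex 5.0 2.0 4.2
   vertex 4.4 4.8 4.8
  endloop
 endfacet
 facet normal -0.303 -0.266 0.915
  outer loop
   vertex 4.2 3.6 4.4
   vertex 2.6 0.6 3.0
   vertex 5.0 2.0 4.2
  endloop
 endfacet
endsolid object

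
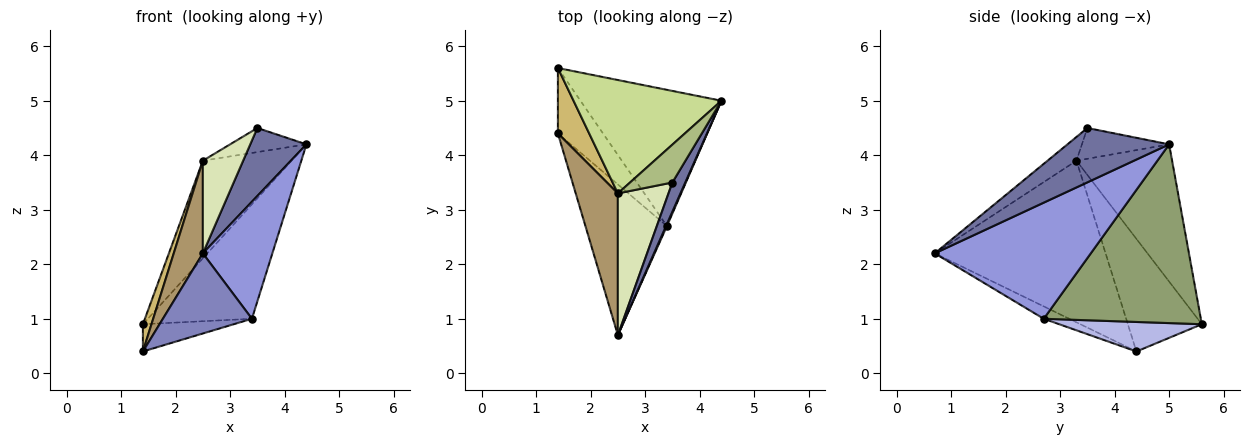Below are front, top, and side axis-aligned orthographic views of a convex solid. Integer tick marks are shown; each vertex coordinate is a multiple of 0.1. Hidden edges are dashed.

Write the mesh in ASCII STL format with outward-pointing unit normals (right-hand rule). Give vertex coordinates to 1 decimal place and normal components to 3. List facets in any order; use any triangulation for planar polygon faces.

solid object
 facet normal 0.857 -0.473 0.204
  outer loop
   vertex 3.5 3.5 4.5
   vertex 2.5 0.7 2.2
   vertex 4.4 5.0 4.2
  endloop
 endfacet
 facet normal -0.133 -0.465 -0.875
  outer loop
   vertex 3.4 2.7 1.0
   vertex 2.5 0.7 2.2
   vertex 1.4 4.4 0.4
  endloop
 endfacet
 facet normal 0.913 -0.407 0.007
  outer loop
   vertex 3.4 2.7 1.0
   vertex 4.4 5.0 4.2
   vertex 2.5 0.7 2.2
  endloop
 endfacet
 facet normal 0.517 0.329 -0.790
  outer loop
   vertex 1.4 5.6 0.9
   vertex 3.4 2.7 1.0
   vertex 1.4 4.4 0.4
  endloop
 endfacet
 facet normal 0.697 0.461 -0.549
  outer loop
   vertex 1.4 5.6 0.9
   vertex 4.4 5.0 4.2
   vertex 3.4 2.7 1.0
  endloop
 endfacet
 facet normal -0.523 0.458 0.719
  outer loop
   vertex 2.5 3.3 3.9
   vertex 3.5 3.5 4.5
   vertex 4.4 5.0 4.2
  endloop
 endfacet
 facet normal -0.575 0.534 0.620
  outer loop
   vertex 2.5 3.3 3.9
   vertex 4.4 5.0 4.2
   vertex 1.4 5.6 0.9
  endloop
 endfacet
 facet normal -0.366 -0.509 0.779
  outer loop
   vertex 2.5 3.3 3.9
   vertex 2.5 0.7 2.2
   vertex 3.5 3.5 4.5
  endloop
 endfacet
 facet normal -0.955 -0.163 0.249
  outer loop
   vertex 2.5 3.3 3.9
   vertex 1.4 4.4 0.4
   vertex 2.5 0.7 2.2
  endloop
 endfacet
 facet normal -0.958 -0.111 0.266
  outer loop
   vertex 2.5 3.3 3.9
   vertex 1.4 5.6 0.9
   vertex 1.4 4.4 0.4
  endloop
 endfacet
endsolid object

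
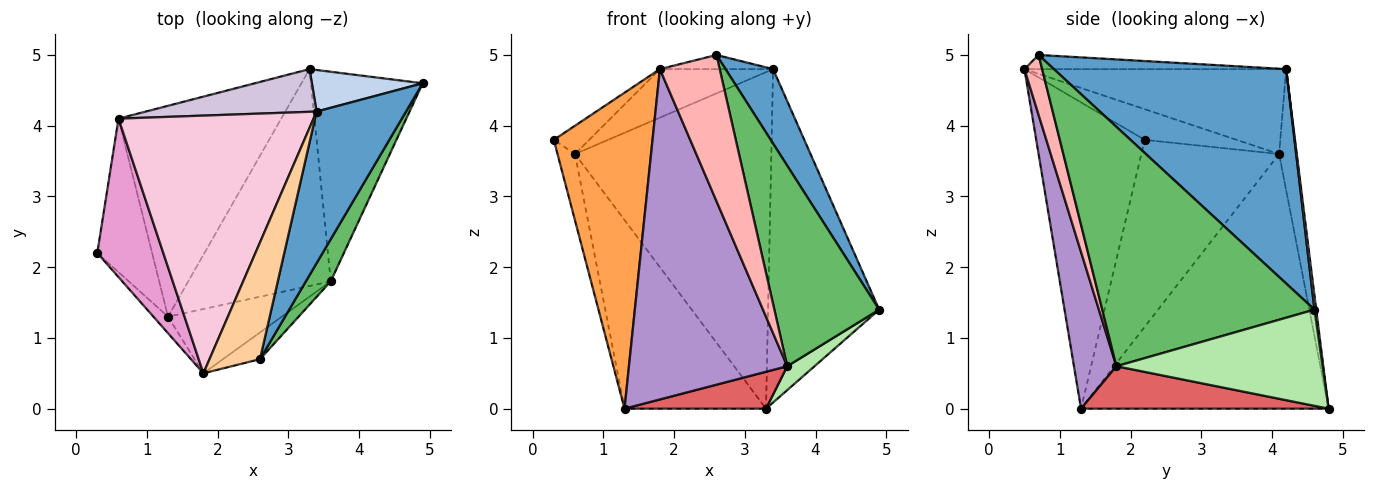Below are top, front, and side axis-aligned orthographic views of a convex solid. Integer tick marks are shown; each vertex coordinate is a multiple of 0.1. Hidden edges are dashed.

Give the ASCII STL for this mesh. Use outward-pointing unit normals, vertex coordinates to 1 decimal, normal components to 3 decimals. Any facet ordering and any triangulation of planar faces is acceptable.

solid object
 facet normal 0.907 -0.186 0.378
  outer loop
   vertex 3.4 4.2 4.8
   vertex 2.6 0.7 5.0
   vertex 4.9 4.6 1.4
  endloop
 endfacet
 facet normal 0.016 0.992 0.124
  outer loop
   vertex 3.4 4.2 4.8
   vertex 4.9 4.6 1.4
   vertex 3.3 4.8 0.0
  endloop
 endfacet
 facet normal -0.739 -0.673 -0.035
  outer loop
   vertex 1.8 0.5 4.8
   vertex 0.3 2.2 3.8
   vertex 1.3 1.3 0.0
  endloop
 endfacet
 facet normal -0.268 0.116 0.956
  outer loop
   vertex 1.8 0.5 4.8
   vertex 2.6 0.7 5.0
   vertex 3.4 4.2 4.8
  endloop
 endfacet
 facet normal 0.893 -0.441 0.093
  outer loop
   vertex 3.6 1.8 0.6
   vertex 4.9 4.6 1.4
   vertex 2.6 0.7 5.0
  endloop
 endfacet
 facet normal 0.650 -0.086 -0.755
  outer loop
   vertex 3.6 1.8 0.6
   vertex 3.3 4.8 0.0
   vertex 4.9 4.6 1.4
  endloop
 endfacet
 facet normal 0.282 -0.161 -0.946
  outer loop
   vertex 3.6 1.8 0.6
   vertex 1.3 1.3 0.0
   vertex 3.3 4.8 0.0
  endloop
 endfacet
 facet normal 0.279 -0.945 -0.173
  outer loop
   vertex 3.6 1.8 0.6
   vertex 2.6 0.7 5.0
   vertex 1.8 0.5 4.8
  endloop
 endfacet
 facet normal 0.255 -0.949 -0.185
  outer loop
   vertex 3.6 1.8 0.6
   vertex 1.8 0.5 4.8
   vertex 1.3 1.3 0.0
  endloop
 endfacet
 facet normal -0.089 0.988 0.125
  outer loop
   vertex 0.6 4.1 3.6
   vertex 3.4 4.2 4.8
   vertex 3.3 4.8 0.0
  endloop
 endfacet
 facet normal -0.953 0.121 -0.279
  outer loop
   vertex 0.6 4.1 3.6
   vertex 1.3 1.3 0.0
   vertex 0.3 2.2 3.8
  endloop
 endfacet
 facet normal -0.759 0.434 -0.485
  outer loop
   vertex 0.6 4.1 3.6
   vertex 3.3 4.8 0.0
   vertex 1.3 1.3 0.0
  endloop
 endfacet
 facet normal -0.416 0.160 0.895
  outer loop
   vertex 0.6 4.1 3.6
   vertex 0.3 2.2 3.8
   vertex 1.8 0.5 4.8
  endloop
 endfacet
 facet normal -0.393 0.170 0.904
  outer loop
   vertex 0.6 4.1 3.6
   vertex 1.8 0.5 4.8
   vertex 3.4 4.2 4.8
  endloop
 endfacet
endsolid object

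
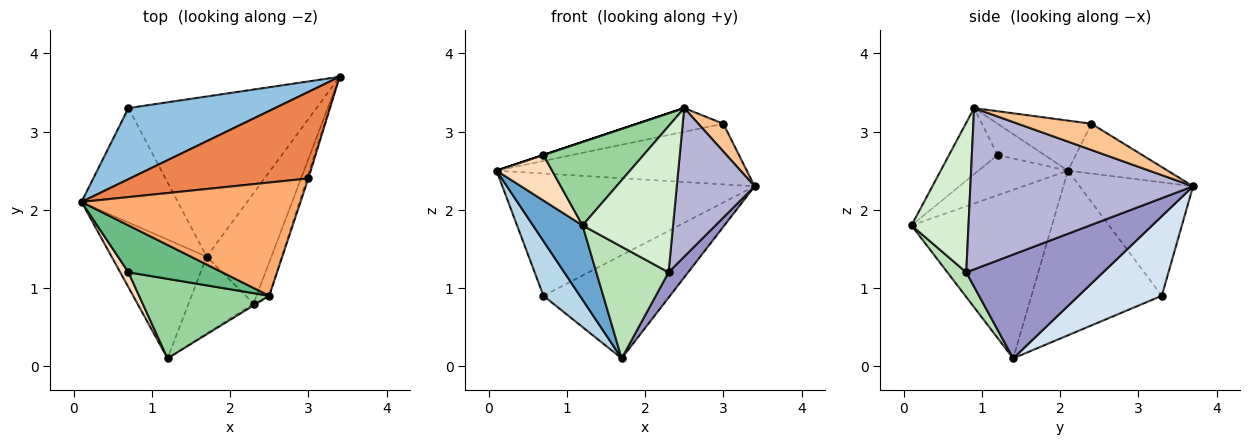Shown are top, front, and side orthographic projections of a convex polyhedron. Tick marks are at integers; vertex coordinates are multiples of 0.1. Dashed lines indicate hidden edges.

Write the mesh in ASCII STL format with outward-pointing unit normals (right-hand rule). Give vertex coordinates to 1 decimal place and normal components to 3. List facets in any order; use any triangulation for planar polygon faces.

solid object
 facet normal -0.833 -0.294 -0.469
  outer loop
   vertex 1.7 1.4 0.1
   vertex 1.2 0.1 1.8
   vertex 0.1 2.1 2.5
  endloop
 endfacet
 facet normal -0.362 0.806 0.468
  outer loop
   vertex 0.7 3.3 0.9
   vertex 0.1 2.1 2.5
   vertex 3.4 3.7 2.3
  endloop
 endfacet
 facet normal -0.839 -0.235 -0.491
  outer loop
   vertex 0.7 3.3 0.9
   vertex 1.7 1.4 0.1
   vertex 0.1 2.1 2.5
  endloop
 endfacet
 facet normal 0.335 0.510 -0.792
  outer loop
   vertex 0.7 3.3 0.9
   vertex 3.4 3.7 2.3
   vertex 1.7 1.4 0.1
  endloop
 endfacet
 facet normal -0.223 0.560 0.798
  outer loop
   vertex 3.0 2.4 3.1
   vertex 3.4 3.7 2.3
   vertex 0.1 2.1 2.5
  endloop
 endfacet
 facet normal -0.218 0.200 0.955
  outer loop
   vertex 3.0 2.4 3.1
   vertex 0.1 2.1 2.5
   vertex 2.5 0.9 3.3
  endloop
 endfacet
 facet normal 0.945 -0.322 -0.050
  outer loop
   vertex 3.0 2.4 3.1
   vertex 2.5 0.9 3.3
   vertex 3.4 3.7 2.3
  endloop
 endfacet
 facet normal -0.837 -0.520 0.171
  outer loop
   vertex 0.7 1.2 2.7
   vertex 0.1 2.1 2.5
   vertex 1.2 0.1 1.8
  endloop
 endfacet
 facet normal -0.316 0.000 0.949
  outer loop
   vertex 0.7 1.2 2.7
   vertex 2.5 0.9 3.3
   vertex 0.1 2.1 2.5
  endloop
 endfacet
 facet normal -0.331 -0.683 0.651
  outer loop
   vertex 0.7 1.2 2.7
   vertex 1.2 0.1 1.8
   vertex 2.5 0.9 3.3
  endloop
 endfacet
 facet normal 0.210 -0.805 -0.554
  outer loop
   vertex 2.3 0.8 1.2
   vertex 1.2 0.1 1.8
   vertex 1.7 1.4 0.1
  endloop
 endfacet
 facet normal 0.533 -0.846 -0.010
  outer loop
   vertex 2.3 0.8 1.2
   vertex 2.5 0.9 3.3
   vertex 1.2 0.1 1.8
  endloop
 endfacet
 facet normal 0.842 -0.120 -0.525
  outer loop
   vertex 2.3 0.8 1.2
   vertex 1.7 1.4 0.1
   vertex 3.4 3.7 2.3
  endloop
 endfacet
 facet normal 0.941 -0.329 -0.074
  outer loop
   vertex 2.3 0.8 1.2
   vertex 3.4 3.7 2.3
   vertex 2.5 0.9 3.3
  endloop
 endfacet
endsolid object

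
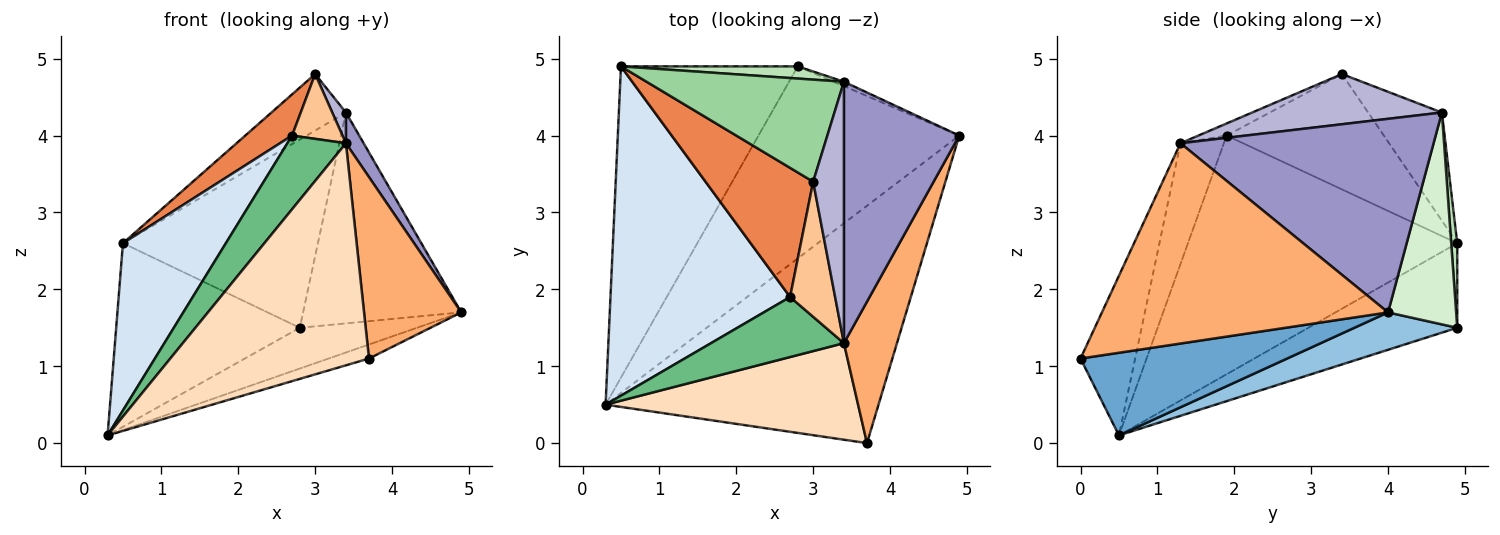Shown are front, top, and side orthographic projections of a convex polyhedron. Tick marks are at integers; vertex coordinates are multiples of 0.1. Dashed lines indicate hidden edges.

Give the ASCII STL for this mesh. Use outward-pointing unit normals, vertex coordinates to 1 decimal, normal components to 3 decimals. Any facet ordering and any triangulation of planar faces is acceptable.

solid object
 facet normal 0.289 0.057 -0.956
  outer loop
   vertex 3.7 0.0 1.1
   vertex 0.3 0.5 0.1
   vertex 4.9 4.0 1.7
  endloop
 endfacet
 facet normal 0.179 0.204 -0.962
  outer loop
   vertex 2.8 4.9 1.5
   vertex 4.9 4.0 1.7
   vertex 0.3 0.5 0.1
  endloop
 endfacet
 facet normal -0.381 0.470 -0.796
  outer loop
   vertex 2.8 4.9 1.5
   vertex 0.3 0.5 0.1
   vertex 0.5 4.9 2.6
  endloop
 endfacet
 facet normal -0.764 -0.292 0.575
  outer loop
   vertex 2.7 1.9 4.0
   vertex 0.5 4.9 2.6
   vertex 0.3 0.5 0.1
  endloop
 endfacet
 facet normal -0.714 -0.213 0.667
  outer loop
   vertex 2.7 1.9 4.0
   vertex 3.0 3.4 4.8
   vertex 0.5 4.9 2.6
  endloop
 endfacet
 facet normal 0.918 -0.312 0.243
  outer loop
   vertex 3.4 1.3 3.9
   vertex 3.7 0.0 1.1
   vertex 4.9 4.0 1.7
  endloop
 endfacet
 facet normal -0.235 -0.420 0.876
  outer loop
   vertex 3.4 1.3 3.9
   vertex 3.0 3.4 4.8
   vertex 2.7 1.9 4.0
  endloop
 endfacet
 facet normal -0.244 -0.889 0.387
  outer loop
   vertex 3.4 1.3 3.9
   vertex 0.3 0.5 0.1
   vertex 3.7 0.0 1.1
  endloop
 endfacet
 facet normal -0.498 -0.672 0.548
  outer loop
   vertex 3.4 1.3 3.9
   vertex 2.7 1.9 4.0
   vertex 0.3 0.5 0.1
  endloop
 endfacet
 facet normal -0.432 0.437 0.789
  outer loop
   vertex 3.4 4.7 4.3
   vertex 0.5 4.9 2.6
   vertex 3.0 3.4 4.8
  endloop
 endfacet
 facet normal 0.031 0.997 0.065
  outer loop
   vertex 3.4 4.7 4.3
   vertex 2.8 4.9 1.5
   vertex 0.5 4.9 2.6
  endloop
 endfacet
 facet normal 0.395 0.918 -0.019
  outer loop
   vertex 3.4 4.7 4.3
   vertex 4.9 4.0 1.7
   vertex 2.8 4.9 1.5
  endloop
 endfacet
 facet normal 0.858 -0.060 0.511
  outer loop
   vertex 3.4 4.7 4.3
   vertex 3.4 1.3 3.9
   vertex 4.9 4.0 1.7
  endloop
 endfacet
 facet normal 0.851 -0.061 0.521
  outer loop
   vertex 3.4 4.7 4.3
   vertex 3.0 3.4 4.8
   vertex 3.4 1.3 3.9
  endloop
 endfacet
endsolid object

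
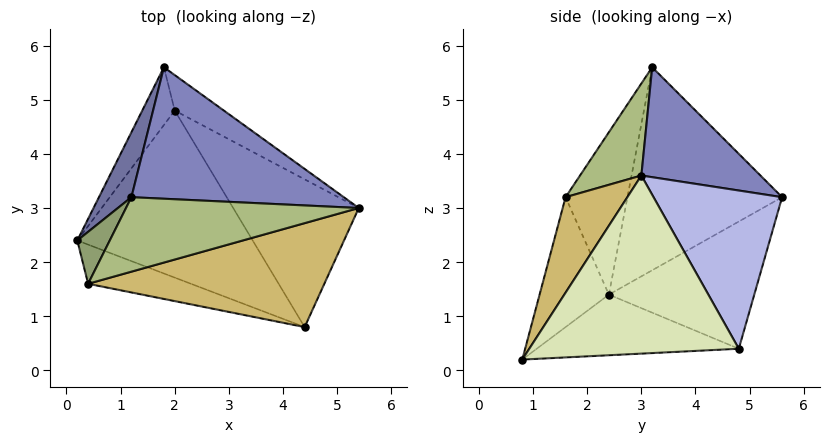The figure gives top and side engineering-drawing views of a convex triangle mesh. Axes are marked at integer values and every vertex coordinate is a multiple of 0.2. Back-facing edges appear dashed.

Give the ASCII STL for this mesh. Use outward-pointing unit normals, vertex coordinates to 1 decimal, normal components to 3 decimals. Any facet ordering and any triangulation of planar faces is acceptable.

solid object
 facet normal -0.915 0.375 0.146
  outer loop
   vertex 1.2 3.2 5.6
   vertex 1.8 5.6 3.2
   vertex 0.2 2.4 1.4
  endloop
 endfacet
 facet normal 0.364 0.612 0.703
  outer loop
   vertex 1.2 3.2 5.6
   vertex 5.4 3.0 3.6
   vertex 1.8 5.6 3.2
  endloop
 endfacet
 facet normal -0.822 0.529 -0.210
  outer loop
   vertex 2.0 4.8 0.4
   vertex 0.2 2.4 1.4
   vertex 1.8 5.6 3.2
  endloop
 endfacet
 facet normal 0.589 0.787 -0.183
  outer loop
   vertex 2.0 4.8 0.4
   vertex 1.8 5.6 3.2
   vertex 5.4 3.0 3.6
  endloop
 endfacet
 facet normal -0.962 0.192 0.192
  outer loop
   vertex 0.4 1.6 3.2
   vertex 1.2 3.2 5.6
   vertex 0.2 2.4 1.4
  endloop
 endfacet
 facet normal 0.197 -0.845 0.498
  outer loop
   vertex 0.4 1.6 3.2
   vertex 5.4 3.0 3.6
   vertex 1.2 3.2 5.6
  endloop
 endfacet
 facet normal -0.323 -0.147 -0.935
  outer loop
   vertex 4.4 0.8 0.2
   vertex 0.2 2.4 1.4
   vertex 2.0 4.8 0.4
  endloop
 endfacet
 facet normal 0.725 0.461 -0.511
  outer loop
   vertex 4.4 0.8 0.2
   vertex 2.0 4.8 0.4
   vertex 5.4 3.0 3.6
  endloop
 endfacet
 facet normal -0.417 -0.847 -0.330
  outer loop
   vertex 4.4 0.8 0.2
   vertex 0.4 1.6 3.2
   vertex 0.2 2.4 1.4
  endloop
 endfacet
 facet normal 0.198 -0.848 0.491
  outer loop
   vertex 4.4 0.8 0.2
   vertex 5.4 3.0 3.6
   vertex 0.4 1.6 3.2
  endloop
 endfacet
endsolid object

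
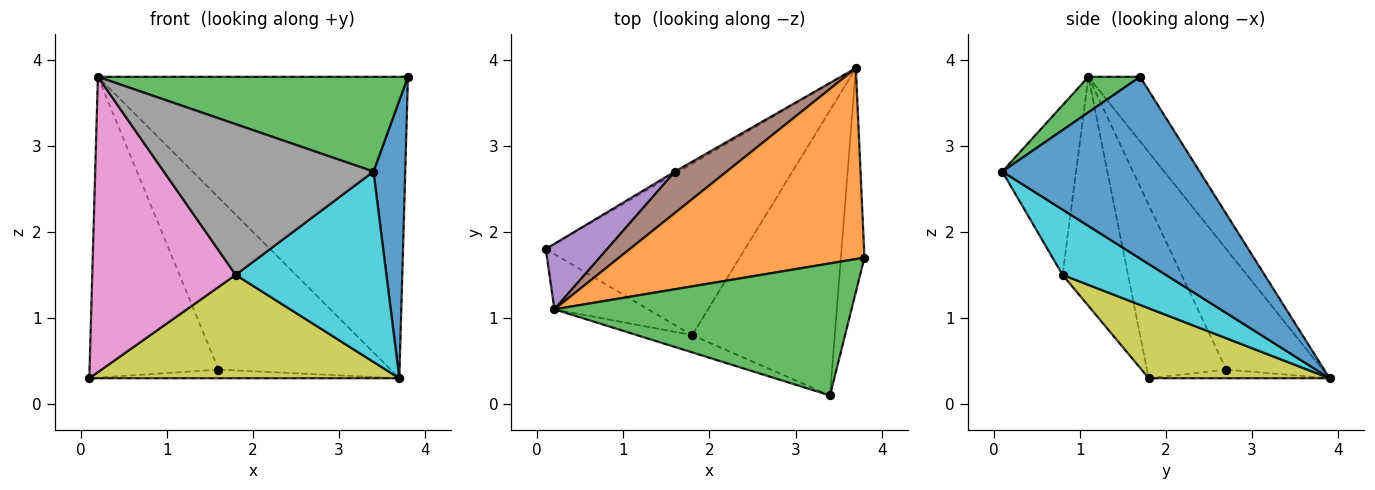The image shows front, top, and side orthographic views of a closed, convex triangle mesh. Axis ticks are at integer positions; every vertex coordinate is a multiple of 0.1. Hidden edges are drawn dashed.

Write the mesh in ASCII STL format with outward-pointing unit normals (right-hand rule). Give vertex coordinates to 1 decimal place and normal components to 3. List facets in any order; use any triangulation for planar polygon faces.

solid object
 facet normal 0.979 -0.158 -0.127
  outer loop
   vertex 3.4 0.1 2.7
   vertex 3.7 3.9 0.3
   vertex 3.8 1.7 3.8
  endloop
 endfacet
 facet normal -0.139 0.837 0.530
  outer loop
   vertex 0.2 1.1 3.8
   vertex 3.8 1.7 3.8
   vertex 3.7 3.9 0.3
  endloop
 endfacet
 facet normal 0.097 -0.580 0.809
  outer loop
   vertex 0.2 1.1 3.8
   vertex 3.4 0.1 2.7
   vertex 3.8 1.7 3.8
  endloop
 endfacet
 facet normal -0.493 0.844 -0.211
  outer loop
   vertex 1.6 2.7 0.4
   vertex 3.7 3.9 0.3
   vertex 0.1 1.8 0.3
  endloop
 endfacet
 facet normal -0.515 0.838 0.182
  outer loop
   vertex 1.6 2.7 0.4
   vertex 0.1 1.8 0.3
   vertex 0.2 1.1 3.8
  endloop
 endfacet
 facet normal -0.478 0.854 0.205
  outer loop
   vertex 1.6 2.7 0.4
   vertex 0.2 1.1 3.8
   vertex 3.7 3.9 0.3
  endloop
 endfacet
 facet normal -0.409 -0.897 -0.168
  outer loop
   vertex 1.8 0.8 1.5
   vertex 0.2 1.1 3.8
   vertex 0.1 1.8 0.3
  endloop
 endfacet
 facet normal -0.330 -0.938 -0.107
  outer loop
   vertex 1.8 0.8 1.5
   vertex 3.4 0.1 2.7
   vertex 0.2 1.1 3.8
  endloop
 endfacet
 facet normal 0.288 -0.494 -0.820
  outer loop
   vertex 1.8 0.8 1.5
   vertex 0.1 1.8 0.3
   vertex 3.7 3.9 0.3
  endloop
 endfacet
 facet normal 0.356 -0.519 -0.777
  outer loop
   vertex 1.8 0.8 1.5
   vertex 3.7 3.9 0.3
   vertex 3.4 0.1 2.7
  endloop
 endfacet
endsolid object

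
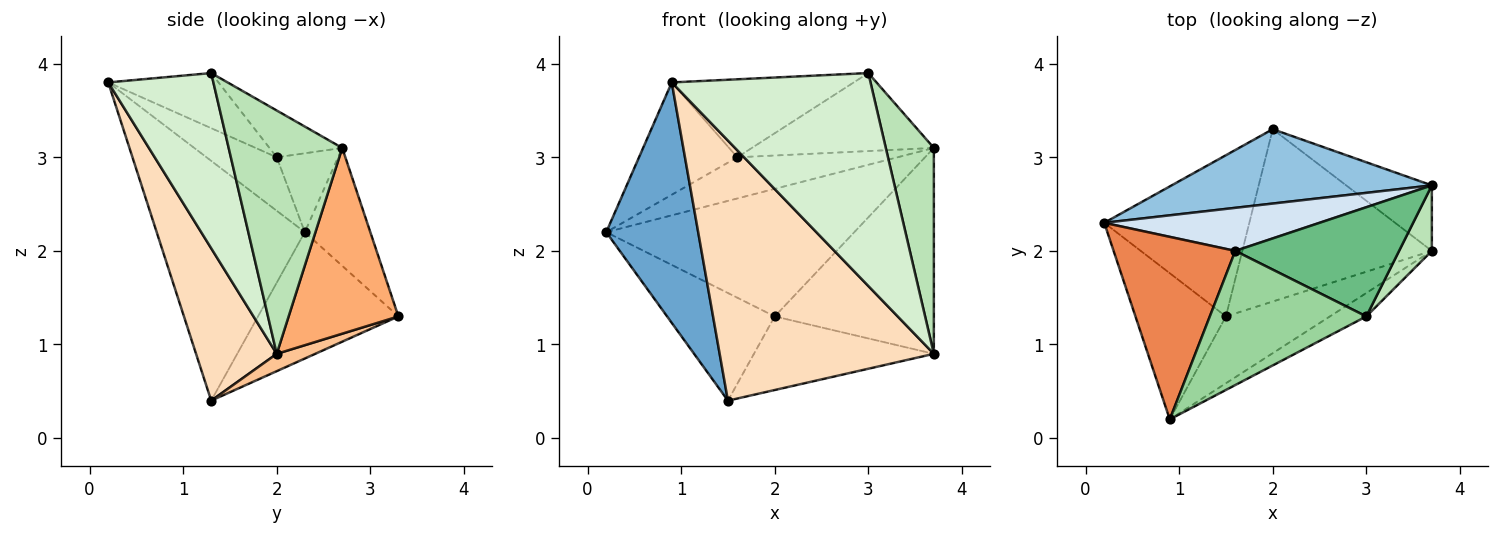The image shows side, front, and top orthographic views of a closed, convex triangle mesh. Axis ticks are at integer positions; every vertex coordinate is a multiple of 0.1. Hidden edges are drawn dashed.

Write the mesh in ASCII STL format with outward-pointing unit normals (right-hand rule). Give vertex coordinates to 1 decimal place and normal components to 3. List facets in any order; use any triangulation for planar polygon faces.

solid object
 facet normal -0.809 -0.502 -0.305
  outer loop
   vertex 1.5 1.3 0.4
   vertex 0.9 0.2 3.8
   vertex 0.2 2.3 2.2
  endloop
 endfacet
 facet normal -0.222 0.842 0.491
  outer loop
   vertex 2.0 3.3 1.3
   vertex 0.2 2.3 2.2
   vertex 3.7 2.7 3.1
  endloop
 endfacet
 facet normal -0.587 0.450 -0.674
  outer loop
   vertex 2.0 3.3 1.3
   vertex 1.5 1.3 0.4
   vertex 0.2 2.3 2.2
  endloop
 endfacet
 facet normal -0.256 0.668 0.699
  outer loop
   vertex 1.6 2.0 3.0
   vertex 3.7 2.7 3.1
   vertex 0.2 2.3 2.2
  endloop
 endfacet
 facet normal -0.351 0.491 0.798
  outer loop
   vertex 1.6 2.0 3.0
   vertex 0.2 2.3 2.2
   vertex 0.9 0.2 3.8
  endloop
 endfacet
 facet normal 0.549 0.796 -0.253
  outer loop
   vertex 3.7 2.0 0.9
   vertex 2.0 3.3 1.3
   vertex 3.7 2.7 3.1
  endloop
 endfacet
 facet normal 0.084 0.391 -0.916
  outer loop
   vertex 3.7 2.0 0.9
   vertex 1.5 1.3 0.4
   vertex 2.0 3.3 1.3
  endloop
 endfacet
 facet normal 0.343 -0.910 -0.234
  outer loop
   vertex 3.7 2.0 0.9
   vertex 0.9 0.2 3.8
   vertex 1.5 1.3 0.4
  endloop
 endfacet
 facet normal -0.226 0.566 0.793
  outer loop
   vertex 3.0 1.3 3.9
   vertex 3.7 2.7 3.1
   vertex 1.6 2.0 3.0
  endloop
 endfacet
 facet normal -0.291 0.481 0.827
  outer loop
   vertex 3.0 1.3 3.9
   vertex 1.6 2.0 3.0
   vertex 0.9 0.2 3.8
  endloop
 endfacet
 facet normal 0.914 -0.387 0.123
  outer loop
   vertex 3.0 1.3 3.9
   vertex 3.7 2.0 0.9
   vertex 3.7 2.7 3.1
  endloop
 endfacet
 facet normal 0.465 -0.880 -0.097
  outer loop
   vertex 3.0 1.3 3.9
   vertex 0.9 0.2 3.8
   vertex 3.7 2.0 0.9
  endloop
 endfacet
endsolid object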